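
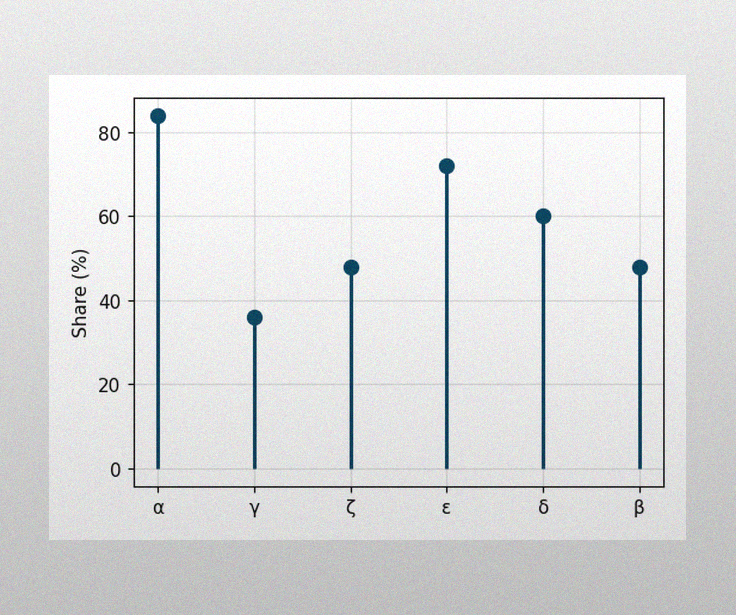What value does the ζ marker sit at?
48%

The image has some photo noise and uneven lighting. The ζ marker sits at 48%.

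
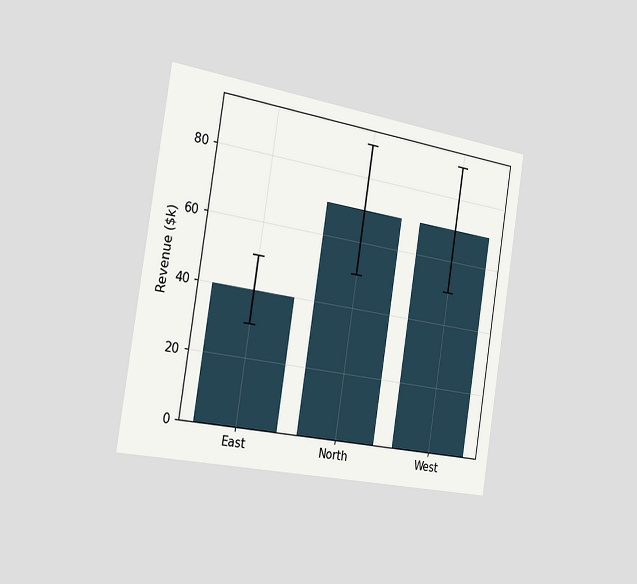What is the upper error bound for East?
The chart is tilted about 9° clockwise and viewed slightly from the left. The East bar's upper whisker reaches $50k.

$50k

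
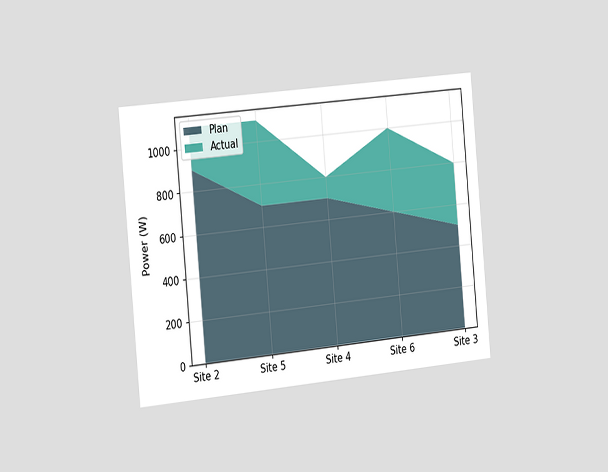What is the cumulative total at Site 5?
1100W

The chart is tilted about 5° counter-clockwise and viewed slightly from the left. The stacked total at Site 5 reaches 1100W.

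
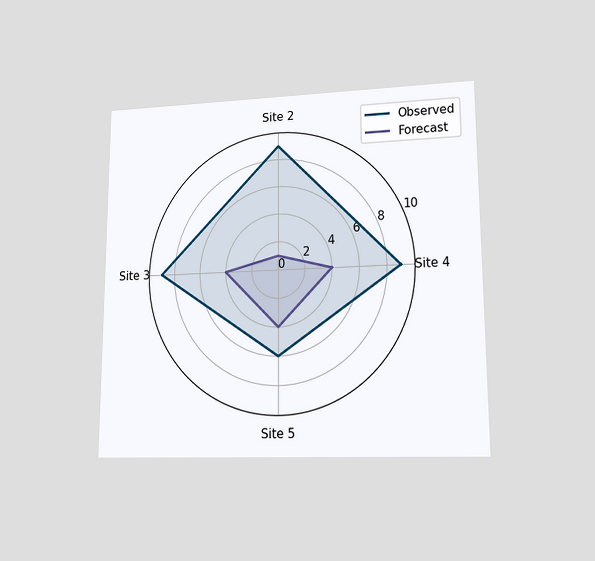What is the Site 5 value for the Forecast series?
The chart is viewed at a slight angle. On the Site 5 axis, Forecast reaches 4.

4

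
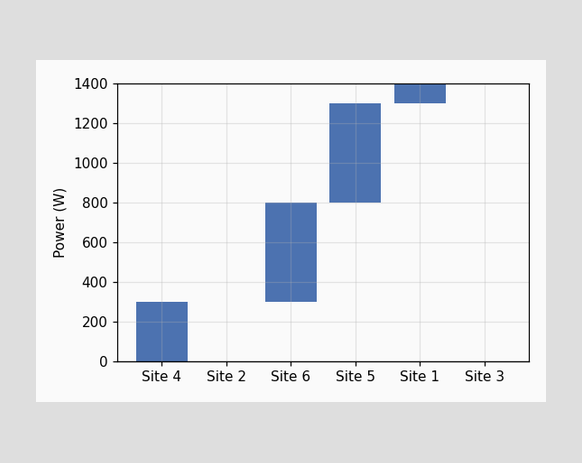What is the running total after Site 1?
1400W

After Site 1 the running total reaches 1400W.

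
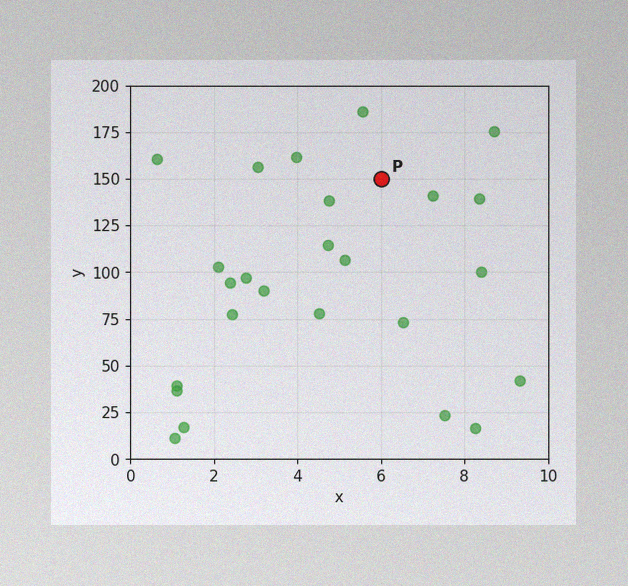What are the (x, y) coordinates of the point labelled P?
(6, 150)

The image has some photo noise and uneven lighting. Following the gridlines from P to each axis, P sits at (6, 150).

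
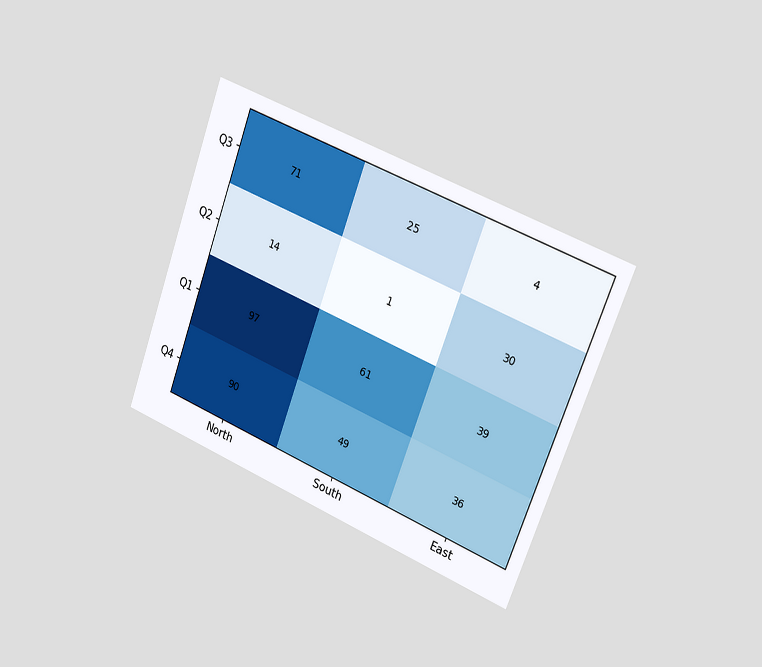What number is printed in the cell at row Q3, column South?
The chart is tilted about 21° clockwise and viewed slightly from the right. The (Q3, South) cell reads 25.

25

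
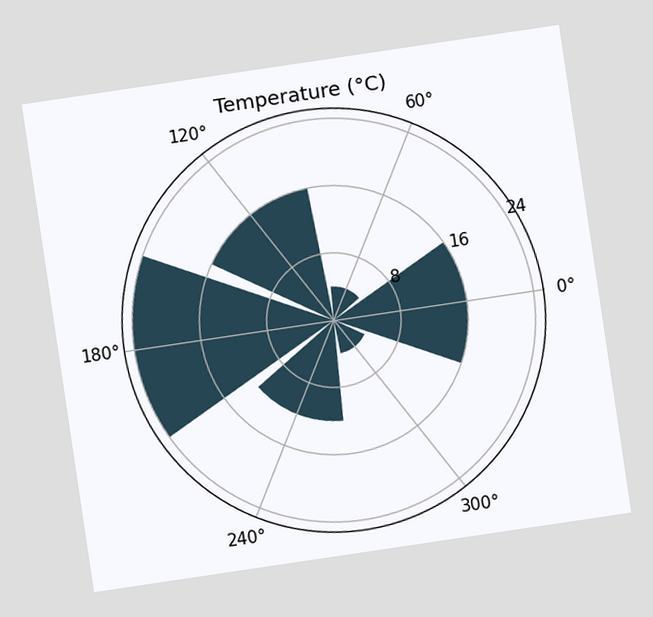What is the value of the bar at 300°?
The chart is tilted about 8° counter-clockwise. The bar at 300° reaches 4°C on the radial axis.

4°C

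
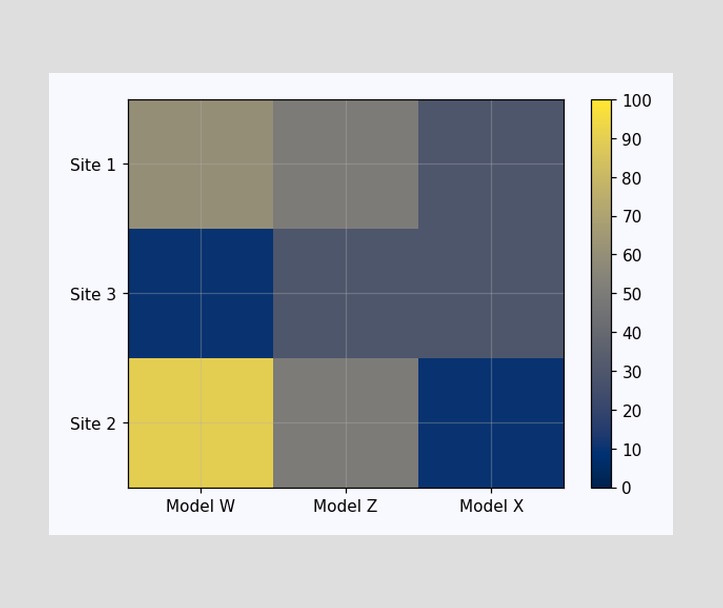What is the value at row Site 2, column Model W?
Matching cell (Site 2, Model W) against the colorbar gives 90.

90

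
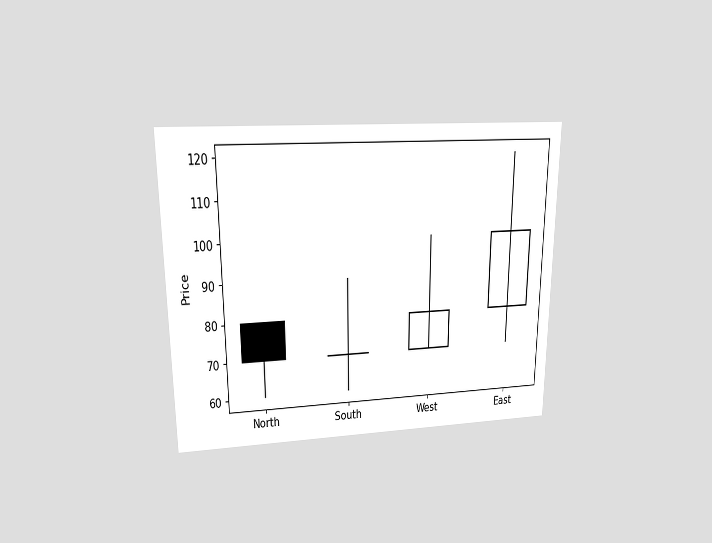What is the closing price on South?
The chart is viewed at a slight angle. The South candle closes at 70.

70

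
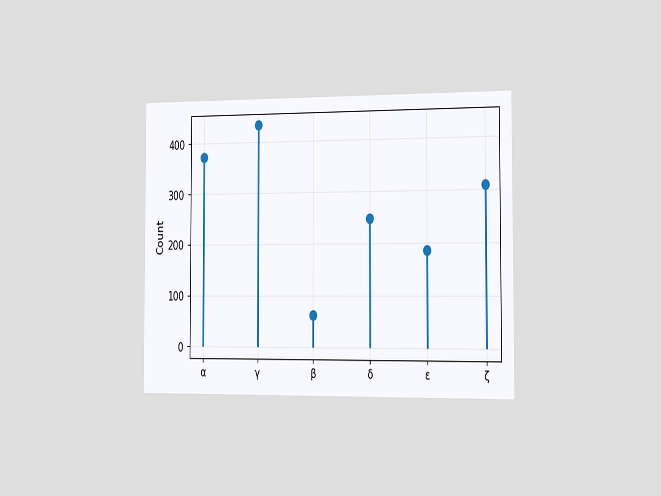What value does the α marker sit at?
372

The chart is viewed slightly from the right. The α marker sits at 372.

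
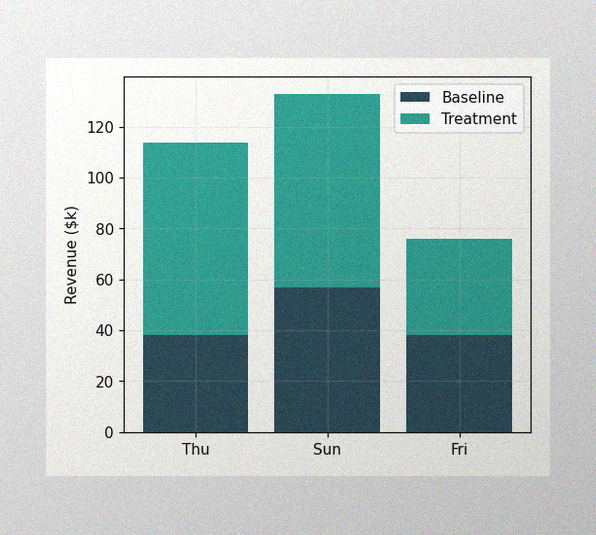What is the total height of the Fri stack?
The image has some photo noise and uneven lighting. The Fri stack's top reaches $76k on the y-axis.

$76k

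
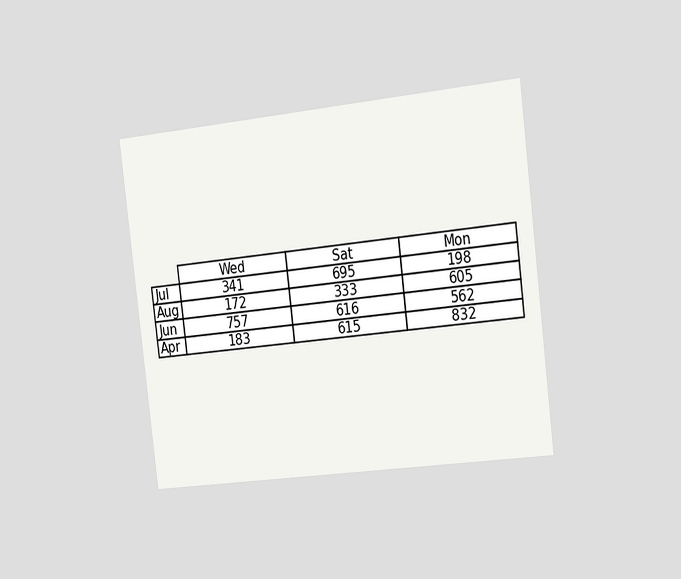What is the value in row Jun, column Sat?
The chart is tilted about 7° counter-clockwise and viewed slightly from the right. The (Jun, Sat) cell reads 616.

616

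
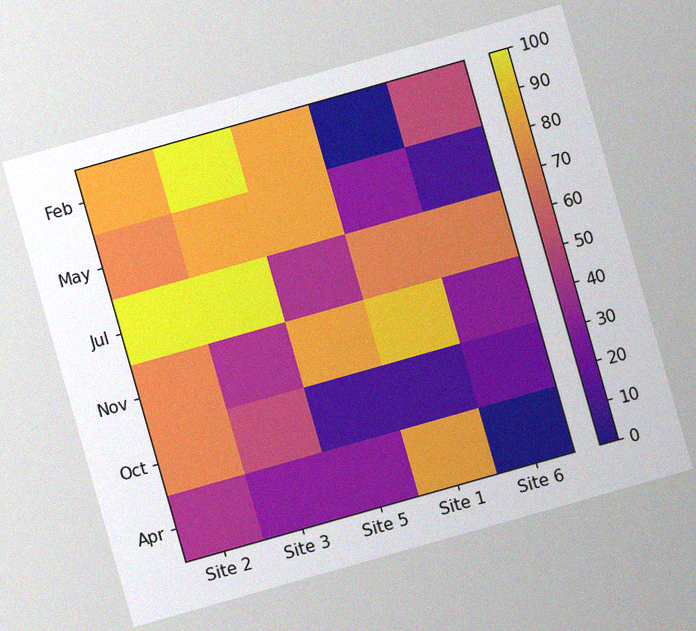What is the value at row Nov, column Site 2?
The chart is tilted about 16° counter-clockwise, with some photo noise. Matching cell (Nov, Site 2) against the colorbar gives 70.

70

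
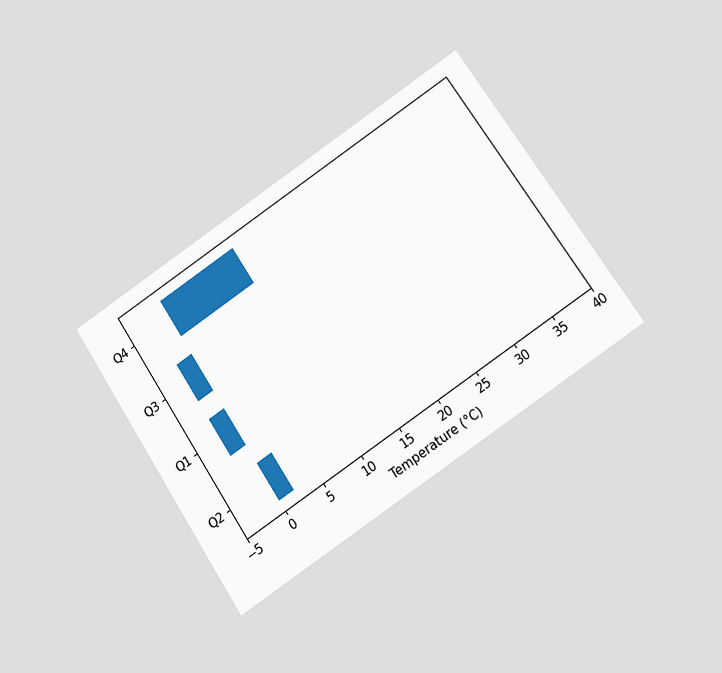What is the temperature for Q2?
2°C

The chart is tilted about 34° counter-clockwise and viewed at a slight angle. Reading along the chart's x-axis, the Q2 bar reaches 2°C.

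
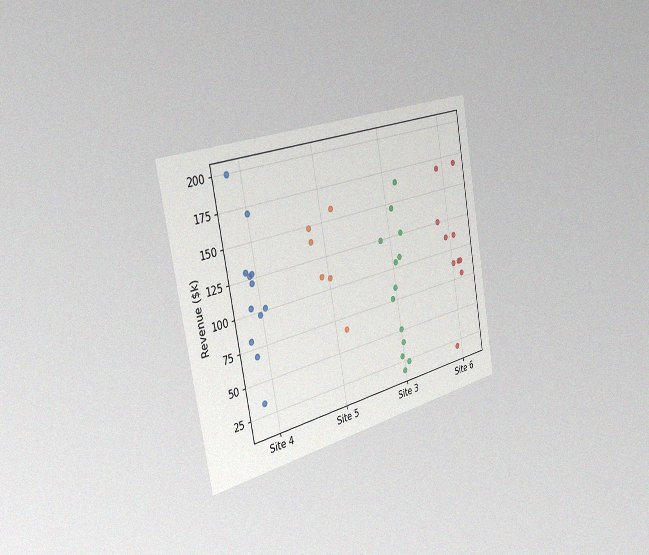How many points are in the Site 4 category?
The chart is tilted about 11° counter-clockwise and viewed slightly from the left, with some photo noise. Counting the markers in the Site 4 column gives 12.

12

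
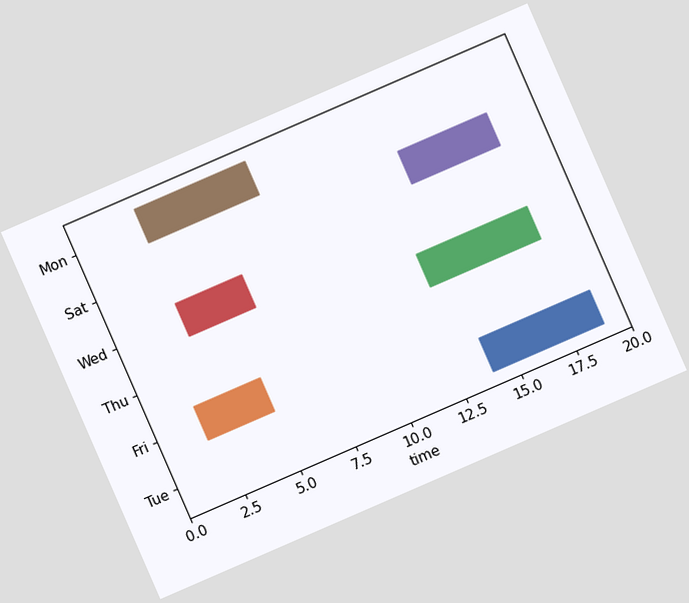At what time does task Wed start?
The chart is tilted about 23° counter-clockwise. The Wed bar begins at t=3.

3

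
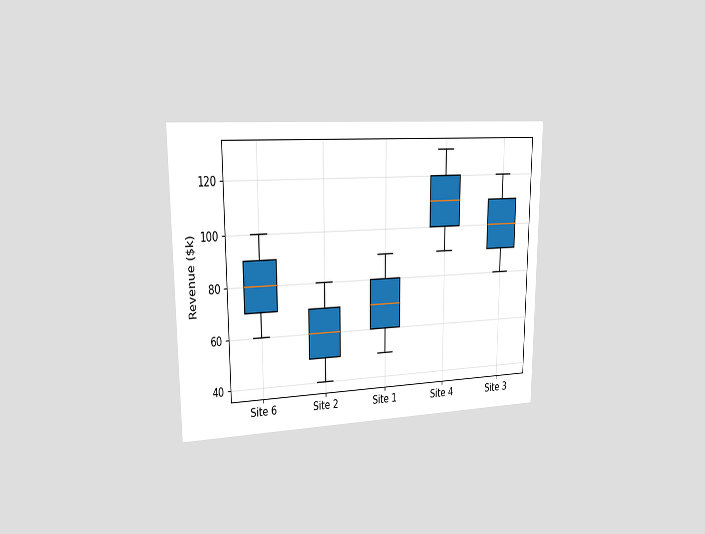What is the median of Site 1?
The chart is viewed slightly from the left. The median line in the Site 1 box sits at $70k.

$70k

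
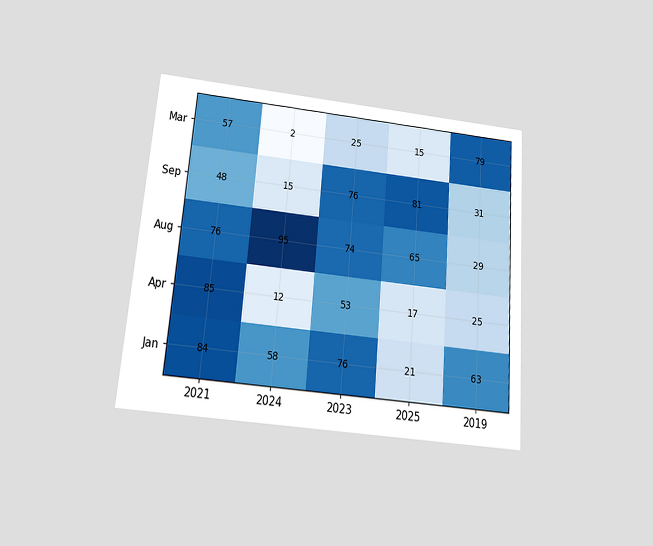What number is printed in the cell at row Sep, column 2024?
15

The chart is tilted about 5° clockwise and viewed slightly from below. The (Sep, 2024) cell reads 15.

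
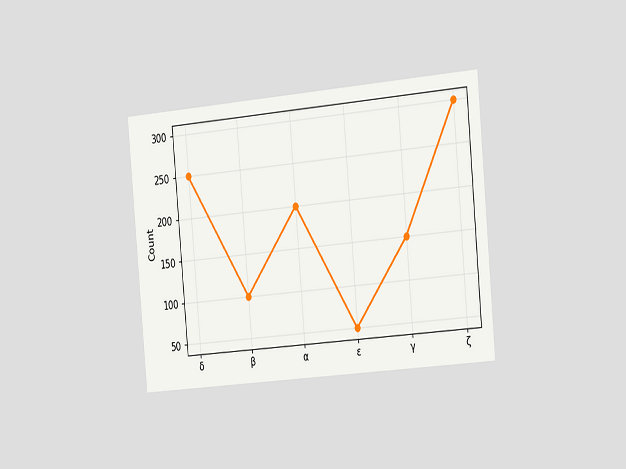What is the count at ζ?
The chart is tilted about 5° counter-clockwise and viewed slightly from the right. At ζ, the line is at 300.

300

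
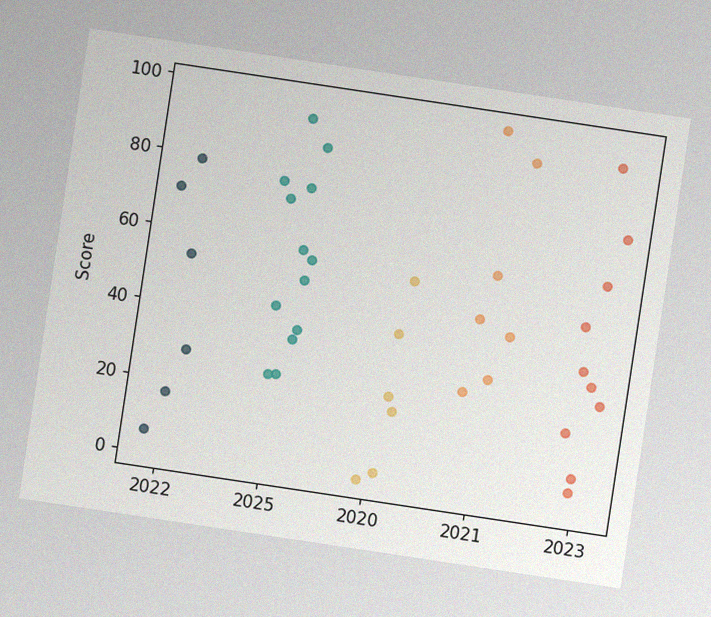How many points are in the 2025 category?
The chart is tilted about 9° clockwise, with some photo noise. Counting the markers in the 2025 column gives 13.

13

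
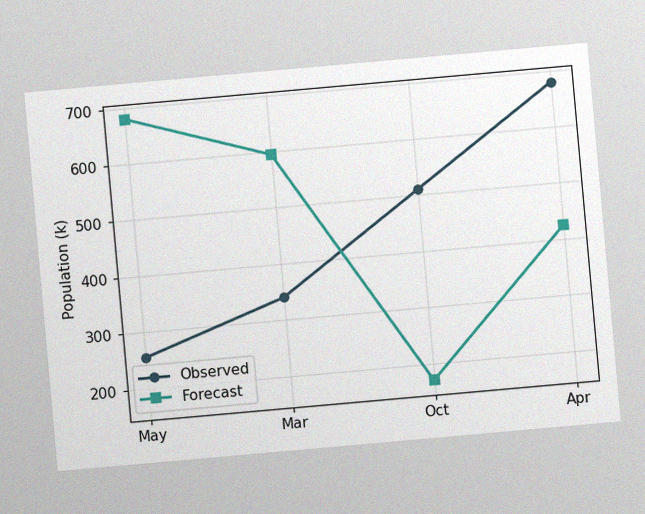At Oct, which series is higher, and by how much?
Observed, by 340k

The chart is tilted about 5° counter-clockwise, with some photo noise. At Oct, Observed sits above the other line by 340k.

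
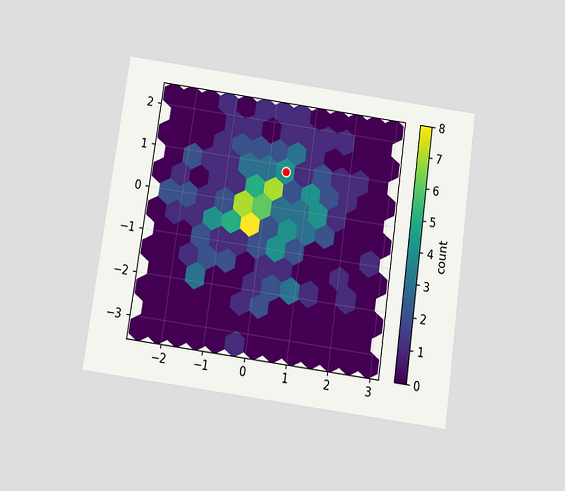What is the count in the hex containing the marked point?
The chart is tilted about 8° clockwise and viewed slightly from below. The marked hex reads 4 on the colorbar.

4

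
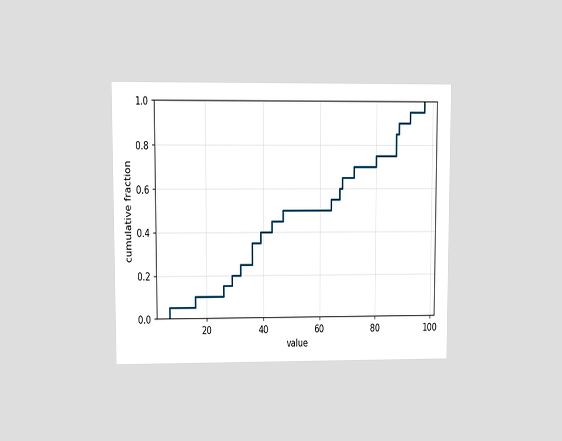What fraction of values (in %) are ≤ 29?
The chart is viewed at a slight angle. At x=29 the ECDF step is at 20%.

20%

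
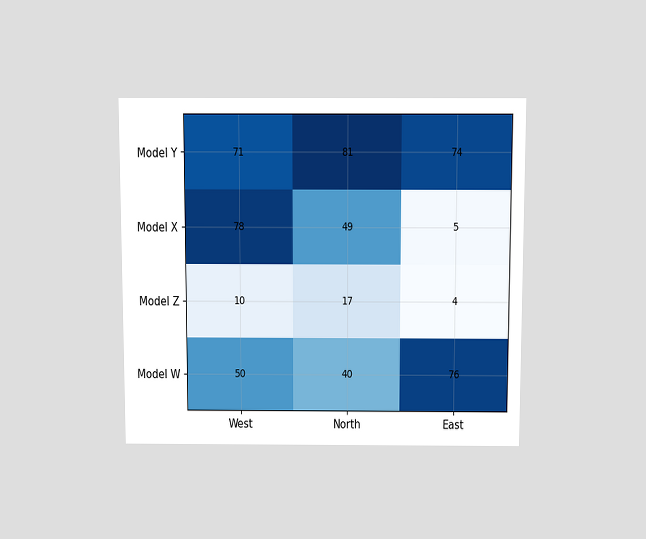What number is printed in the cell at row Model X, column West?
The chart is viewed slightly from above. The (Model X, West) cell reads 78.

78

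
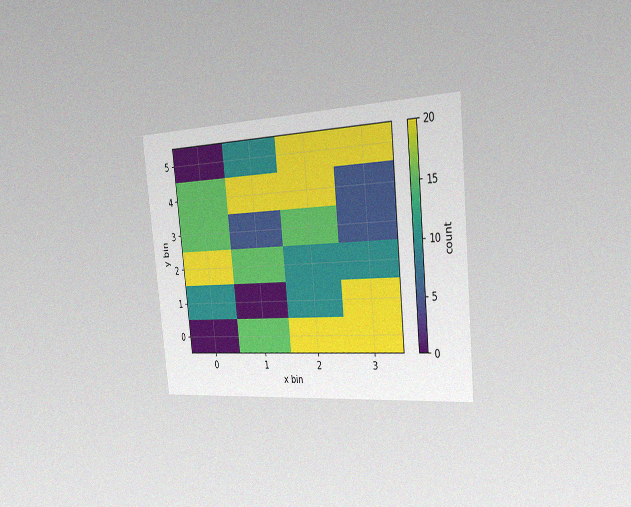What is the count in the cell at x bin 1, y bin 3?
5

The chart is tilted about 6° counter-clockwise and viewed slightly from the right, with some photo noise. Matching the cell (1, 3) against the colorbar gives 5.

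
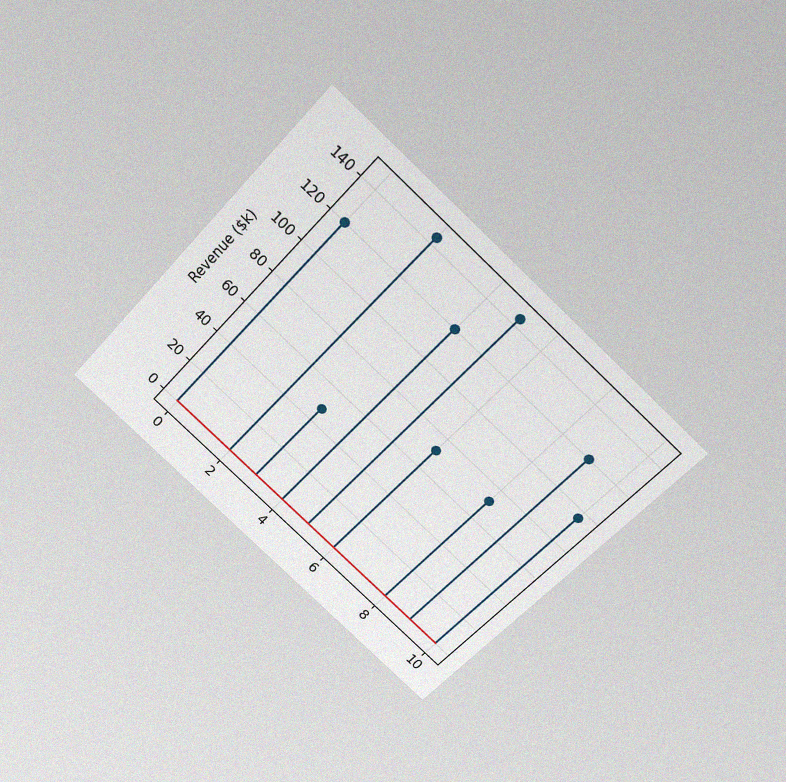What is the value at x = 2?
The chart is tilted about 43° clockwise and viewed slightly from above, with some photo noise. The stem at x=2 reaches $144k.

$144k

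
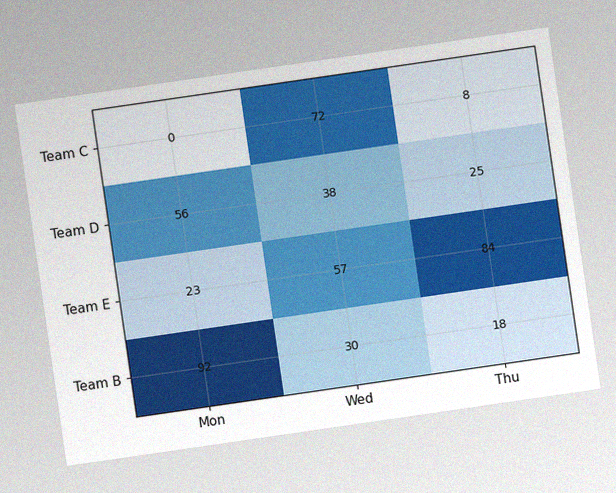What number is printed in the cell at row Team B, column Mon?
92

The chart is tilted about 8° counter-clockwise, with some photo noise. The (Team B, Mon) cell reads 92.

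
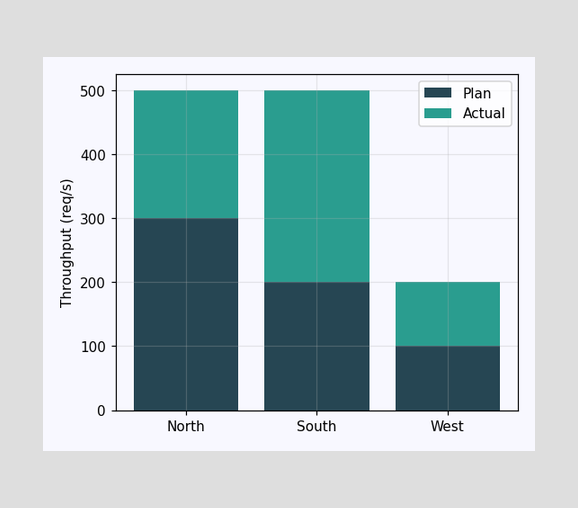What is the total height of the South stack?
The South stack's top reaches 500req/s on the y-axis.

500req/s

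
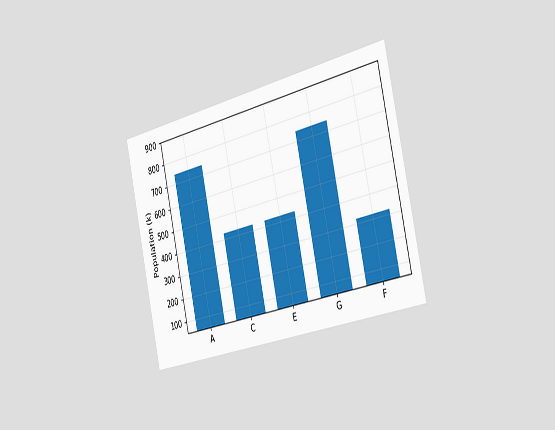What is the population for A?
742k

The chart is tilted about 13° counter-clockwise and viewed slightly from the right. Reading along the chart's y-axis, the A bar reaches 742k.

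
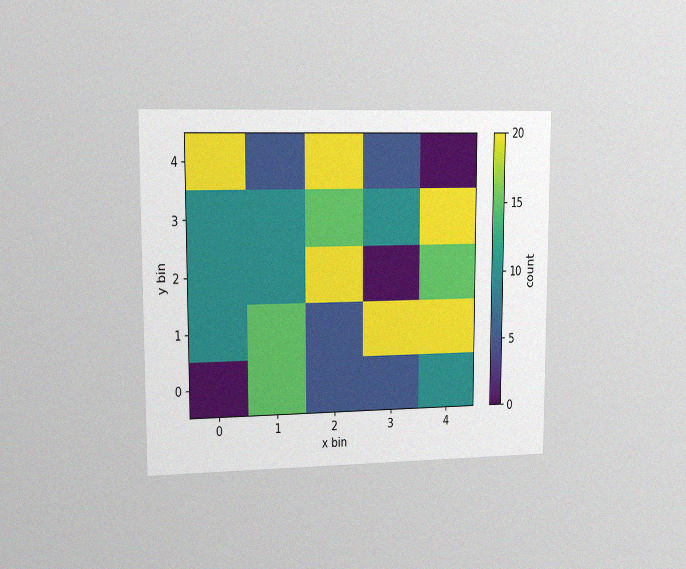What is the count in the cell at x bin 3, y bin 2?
0

The chart is viewed slightly from the left, with some photo noise. Matching the cell (3, 2) against the colorbar gives 0.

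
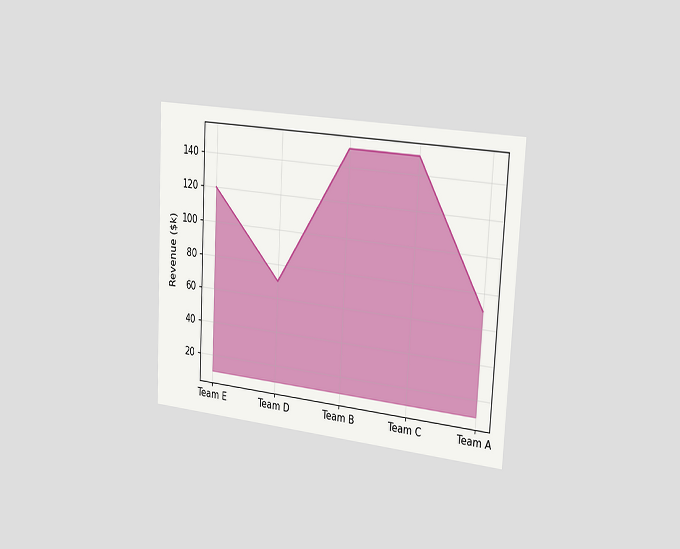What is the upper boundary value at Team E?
The chart is tilted about 3° clockwise and viewed slightly from the right. At Team E the upper boundary is at $120k.

$120k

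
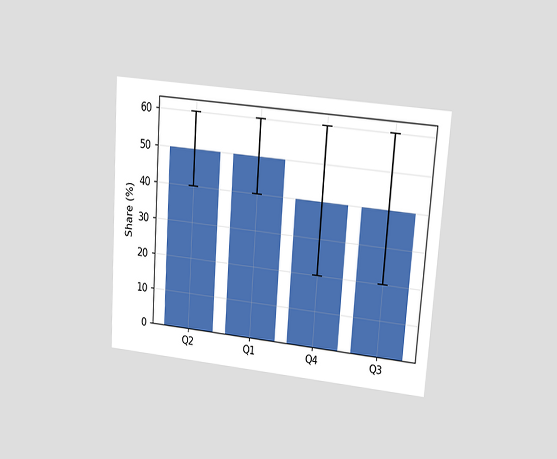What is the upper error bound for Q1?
60%

The chart is tilted about 4° clockwise and viewed at a slight angle. The Q1 bar's upper whisker reaches 60%.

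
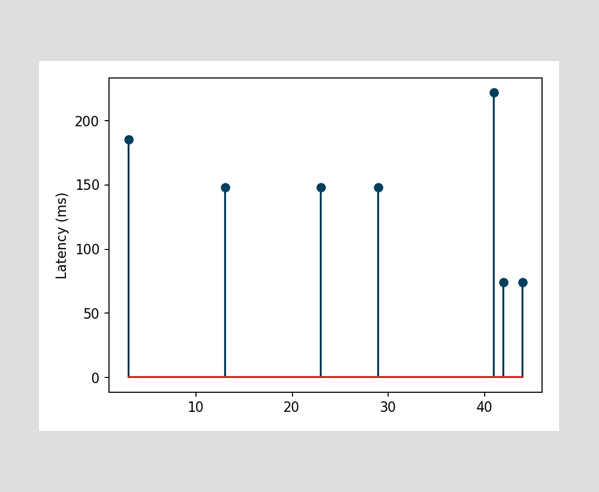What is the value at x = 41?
222ms

The stem at x=41 reaches 222ms.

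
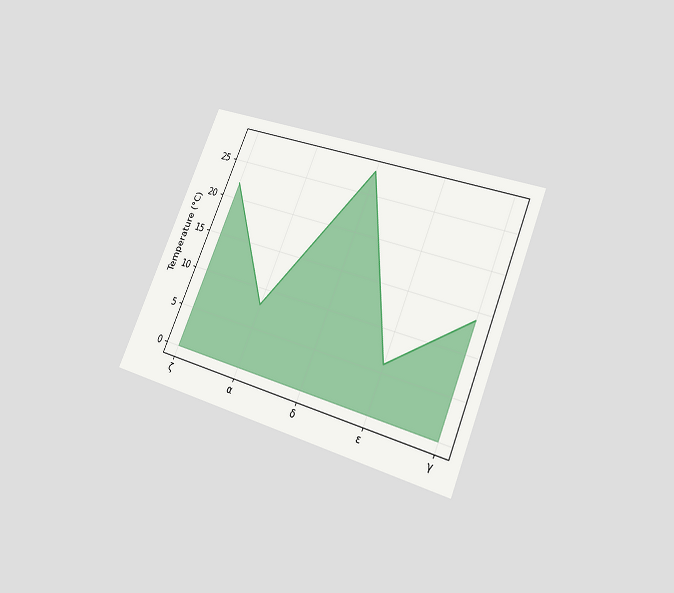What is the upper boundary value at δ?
28°C

The chart is tilted about 23° clockwise and viewed at a slight angle. At δ the upper boundary is at 28°C.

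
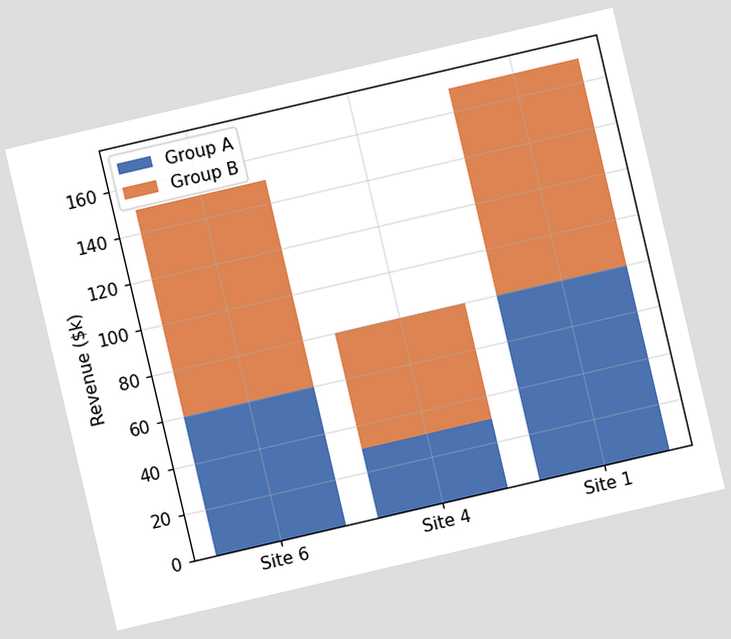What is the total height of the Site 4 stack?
$80k

The chart is tilted about 13° counter-clockwise. The Site 4 stack's top reaches $80k on the y-axis.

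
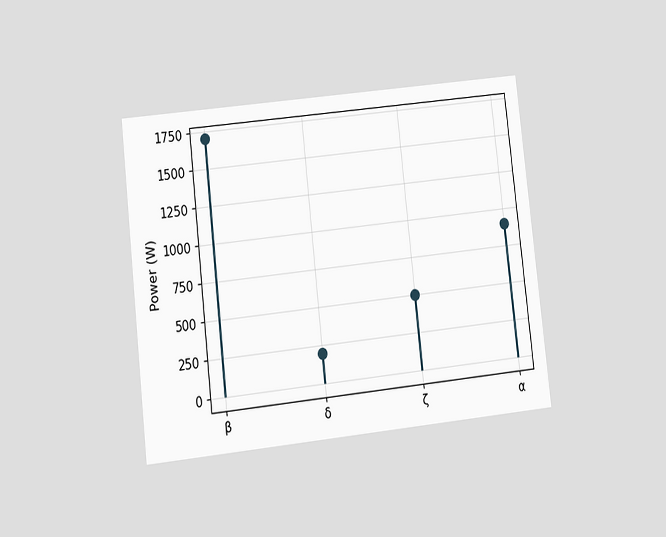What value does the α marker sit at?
The chart is tilted about 6° counter-clockwise and viewed at a slight angle. The α marker sits at 900W.

900W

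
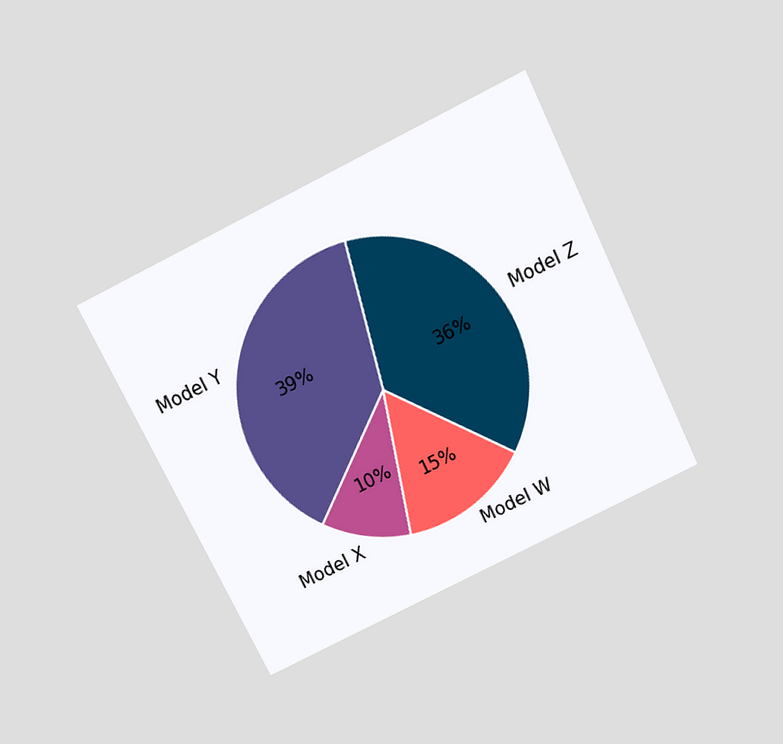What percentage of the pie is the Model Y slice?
39%

The chart is tilted about 26° counter-clockwise and viewed slightly from above. The Model Y slice takes up 39% of the pie.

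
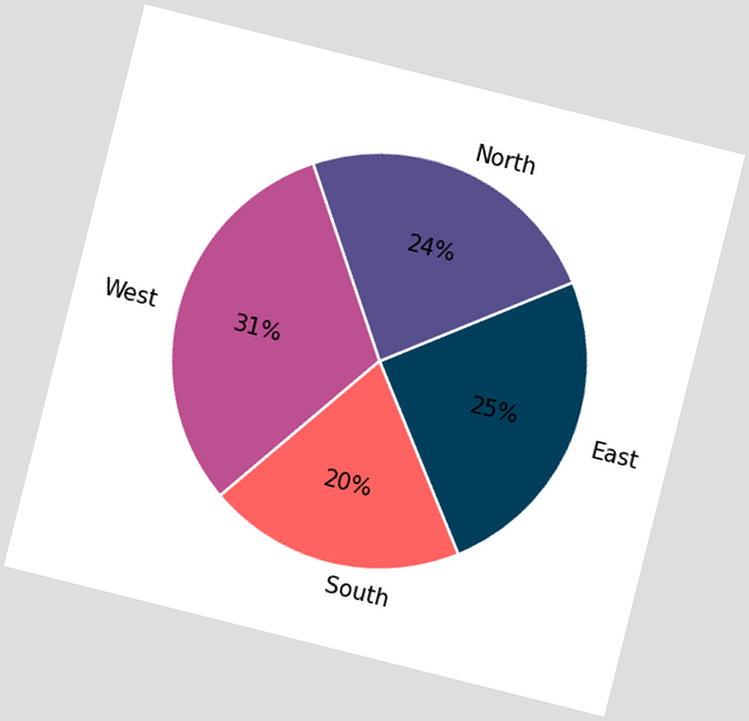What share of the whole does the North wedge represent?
The chart is tilted about 14° clockwise. The North slice takes up 24% of the pie.

24%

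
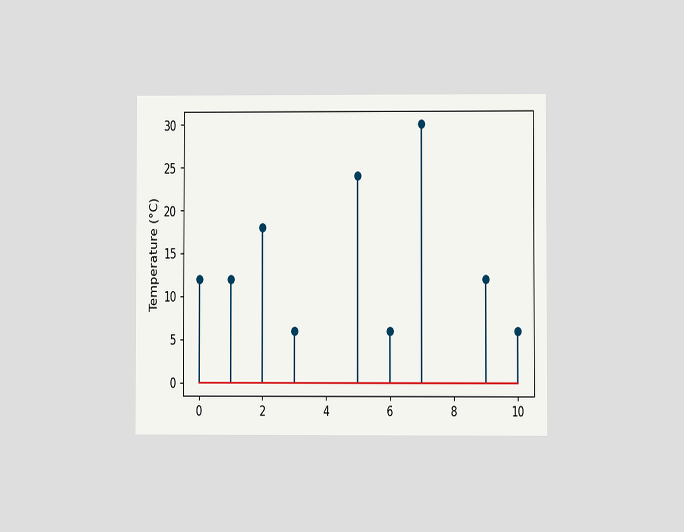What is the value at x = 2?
The chart is viewed at a slight angle. The stem at x=2 reaches 18°C.

18°C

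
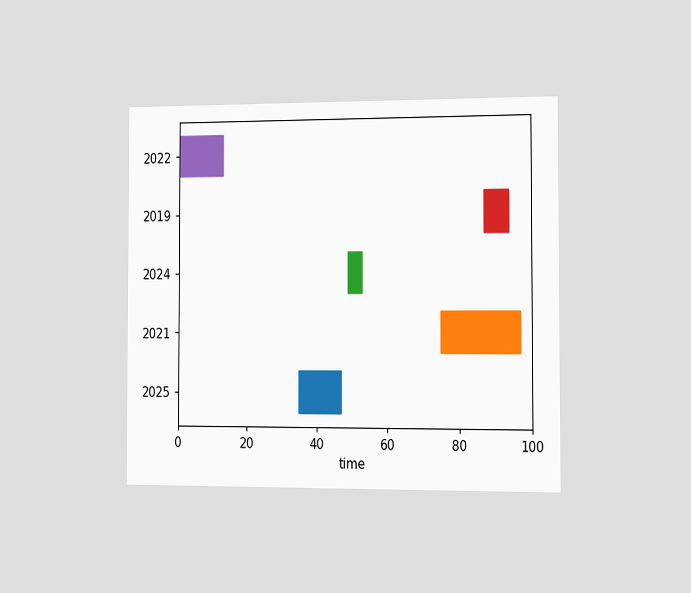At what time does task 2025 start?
35

The chart is viewed slightly from the right. The 2025 bar begins at t=35.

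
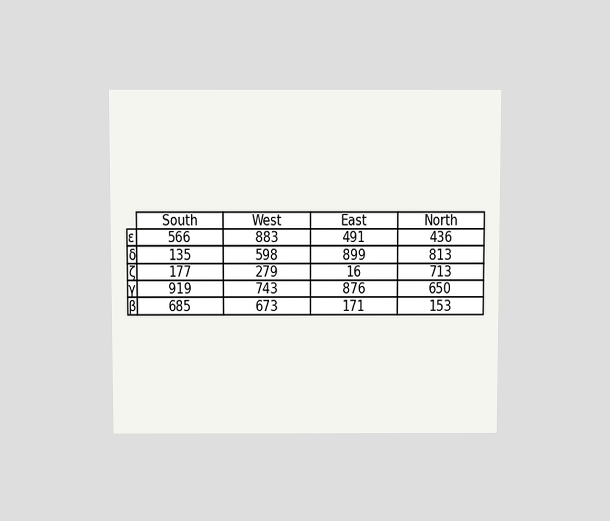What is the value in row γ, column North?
650

The chart is viewed slightly from above. The (γ, North) cell reads 650.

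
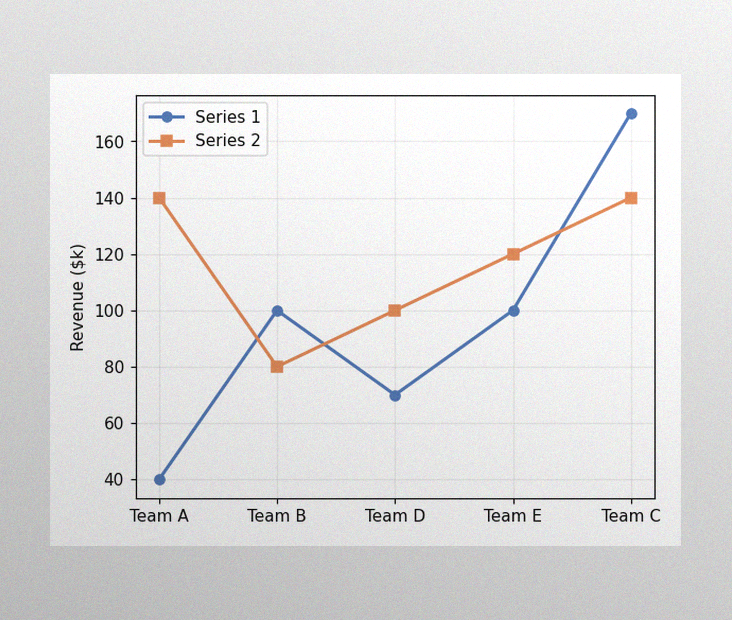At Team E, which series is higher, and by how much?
Series 2, by $20k

The image has some photo noise and uneven lighting. At Team E, Series 2 sits above the other line by $20k.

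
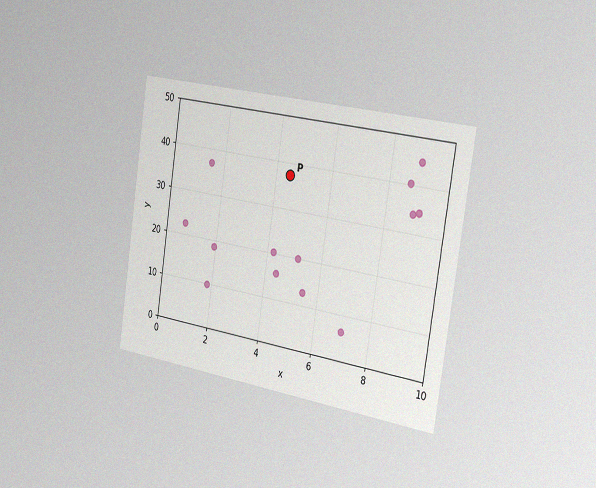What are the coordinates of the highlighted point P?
The chart is tilted about 9° clockwise and viewed slightly from the right, with some photo noise. Following the gridlines from P to each axis, P sits at (4.5, 37.5).

(4.5, 37.5)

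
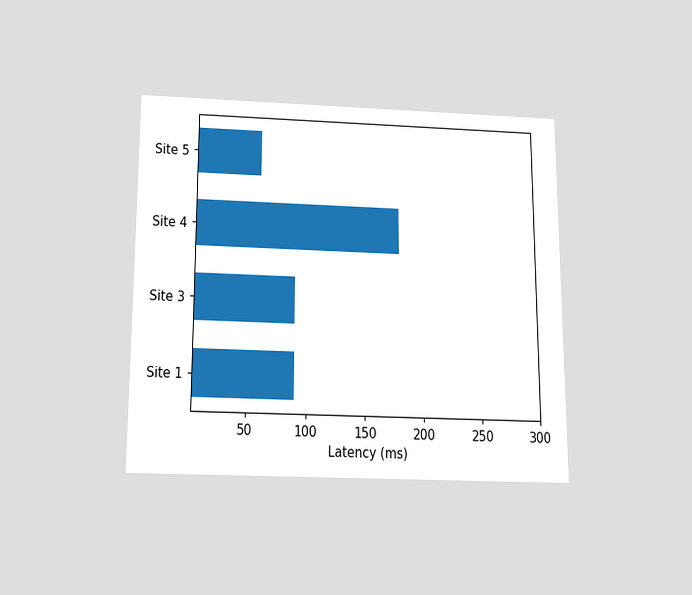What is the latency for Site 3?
90ms

The chart is viewed slightly from below. Reading along the chart's x-axis, the Site 3 bar reaches 90ms.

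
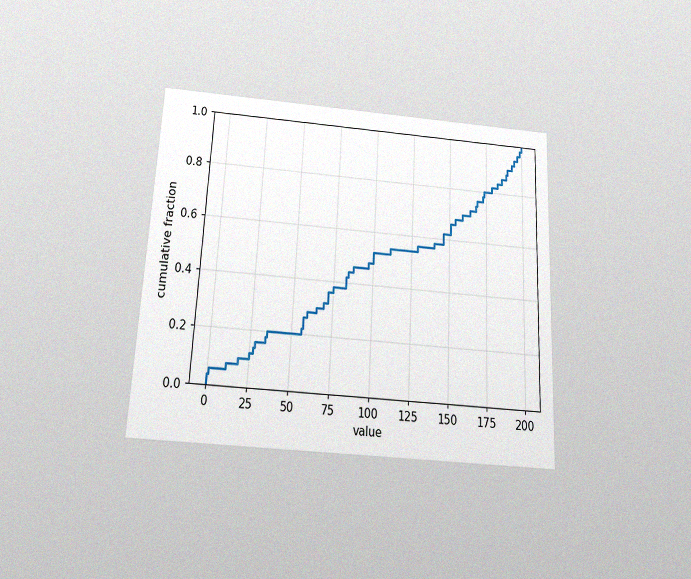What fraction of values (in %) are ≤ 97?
48%

The chart is tilted about 3° clockwise and viewed slightly from below, with some photo noise. At x=97 the ECDF step is at 48%.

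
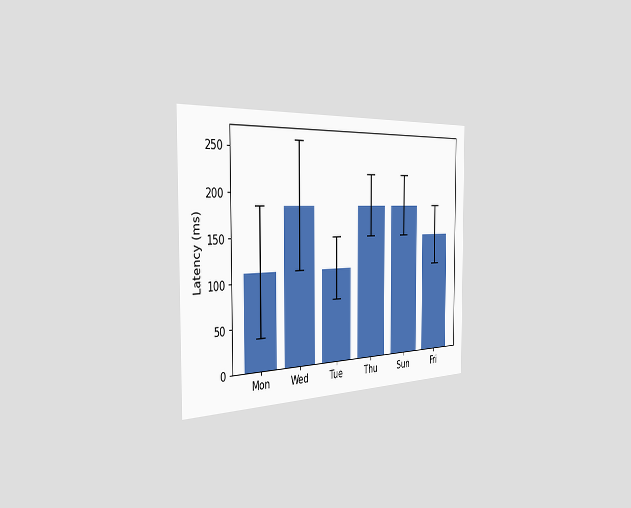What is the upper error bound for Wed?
259ms

The chart is viewed slightly from the left. The Wed bar's upper whisker reaches 259ms.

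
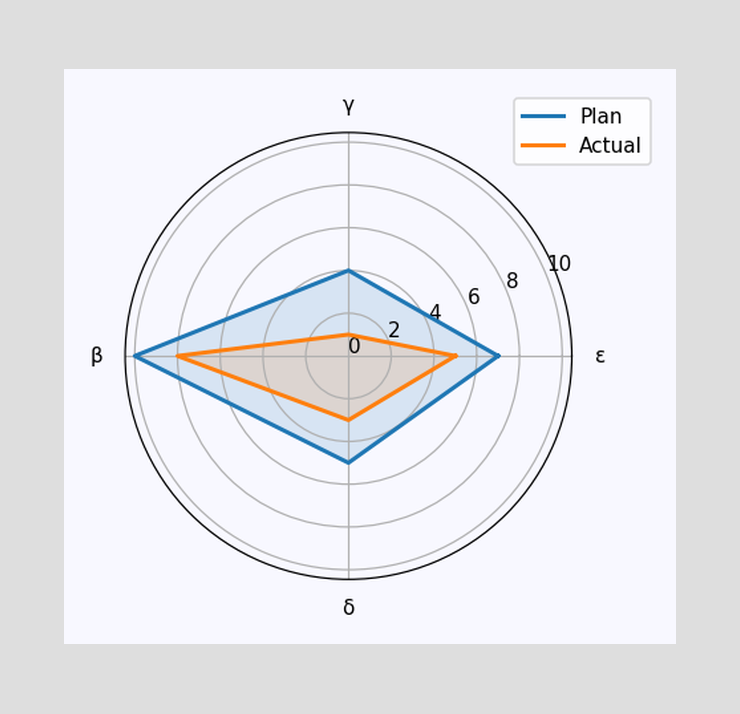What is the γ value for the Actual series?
1

On the γ axis, Actual reaches 1.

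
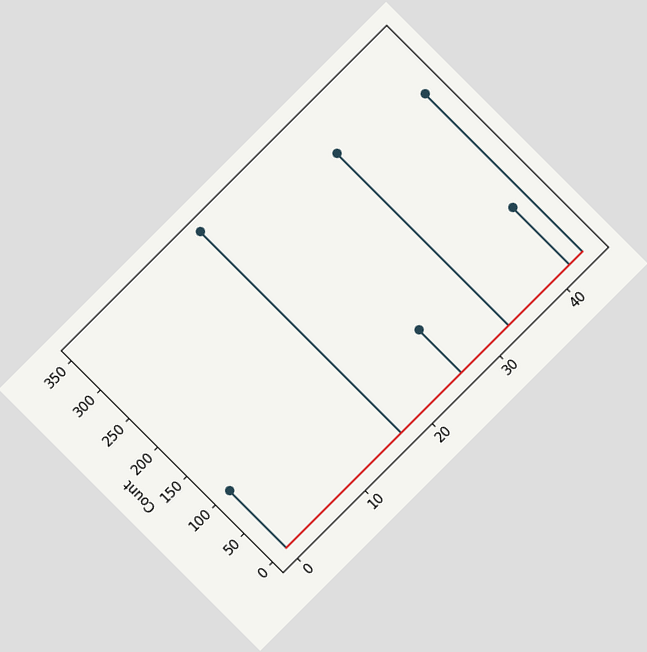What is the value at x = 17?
The chart is tilted about 45° counter-clockwise. The stem at x=17 reaches 350.

350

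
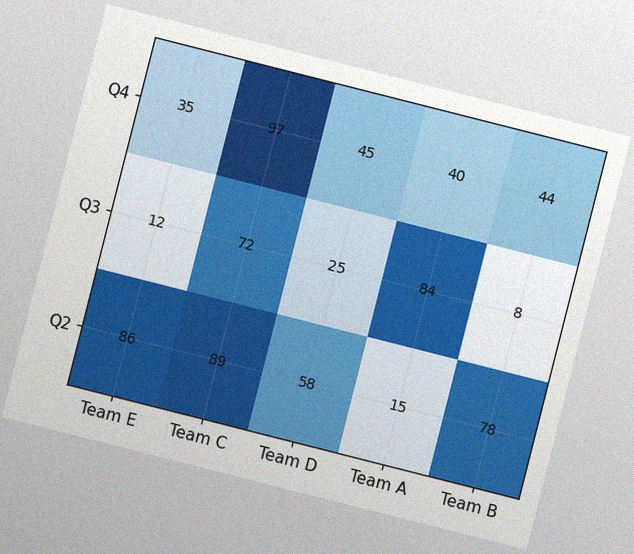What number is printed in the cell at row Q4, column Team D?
45

The chart is tilted about 14° clockwise, with some photo noise. The (Q4, Team D) cell reads 45.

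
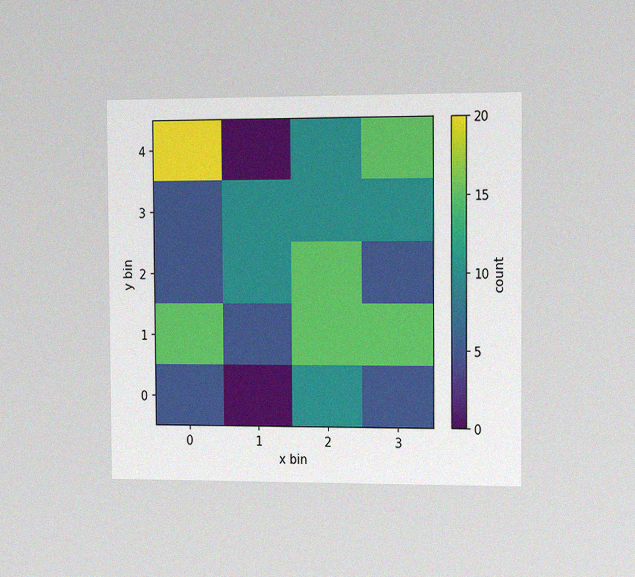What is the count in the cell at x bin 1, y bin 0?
The chart is viewed slightly from the right, with some photo noise. Matching the cell (1, 0) against the colorbar gives 0.

0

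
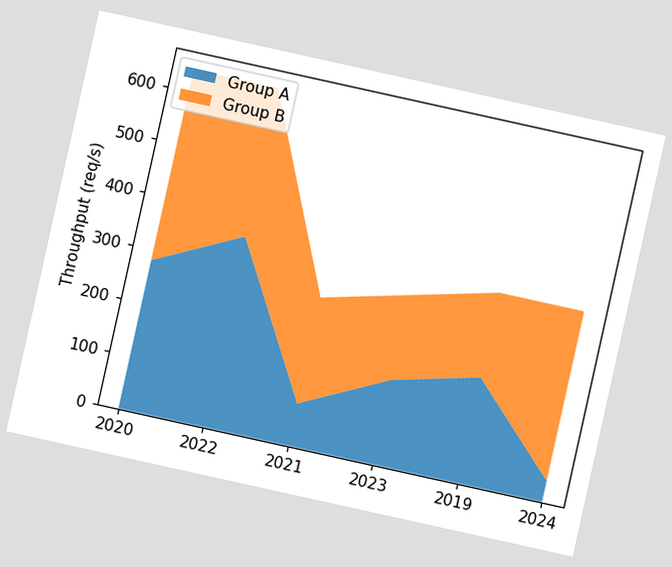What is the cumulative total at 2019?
360req/s

The chart is tilted about 12° clockwise. The stacked total at 2019 reaches 360req/s.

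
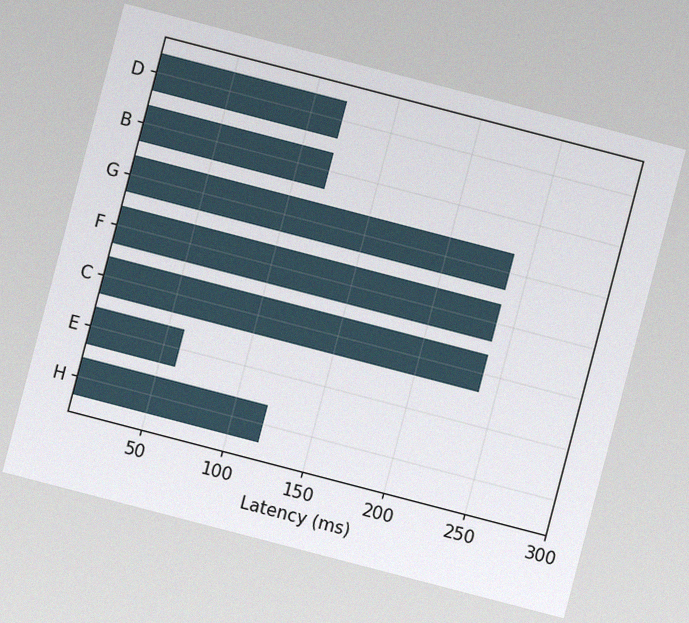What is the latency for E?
60ms

The chart is tilted about 15° clockwise, with some photo noise. Reading along the chart's x-axis, the E bar reaches 60ms.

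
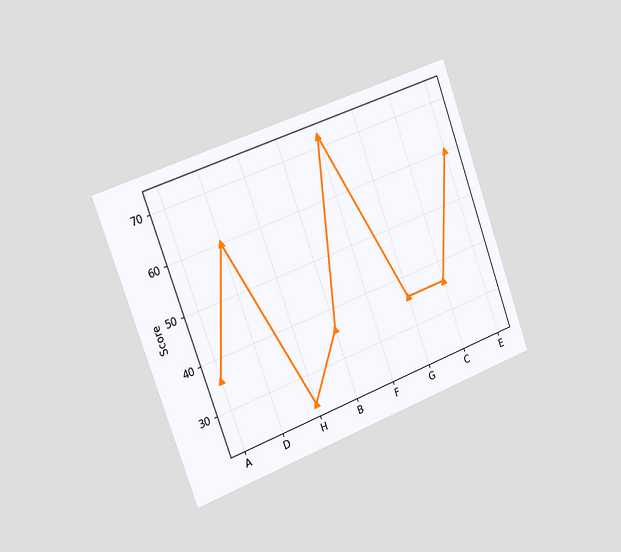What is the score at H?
The chart is tilted about 20° counter-clockwise and viewed slightly from the left. At H, the line is at 24.

24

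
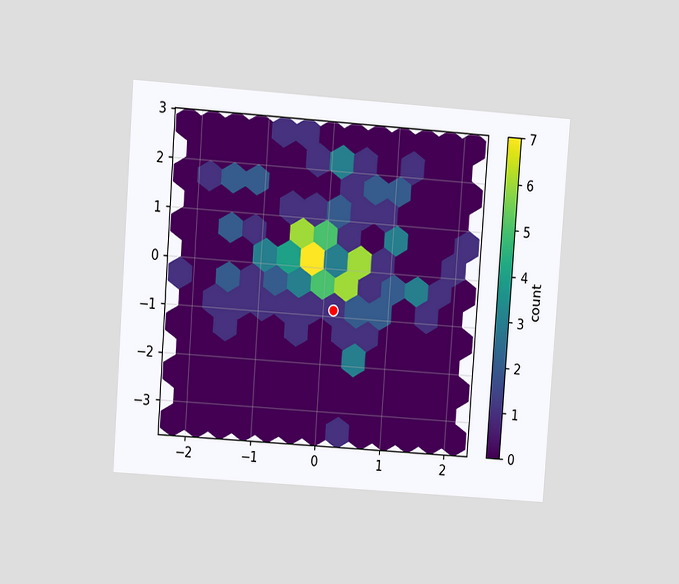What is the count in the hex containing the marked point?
The chart is tilted about 4° clockwise and viewed at a slight angle. The marked hex reads 1 on the colorbar.

1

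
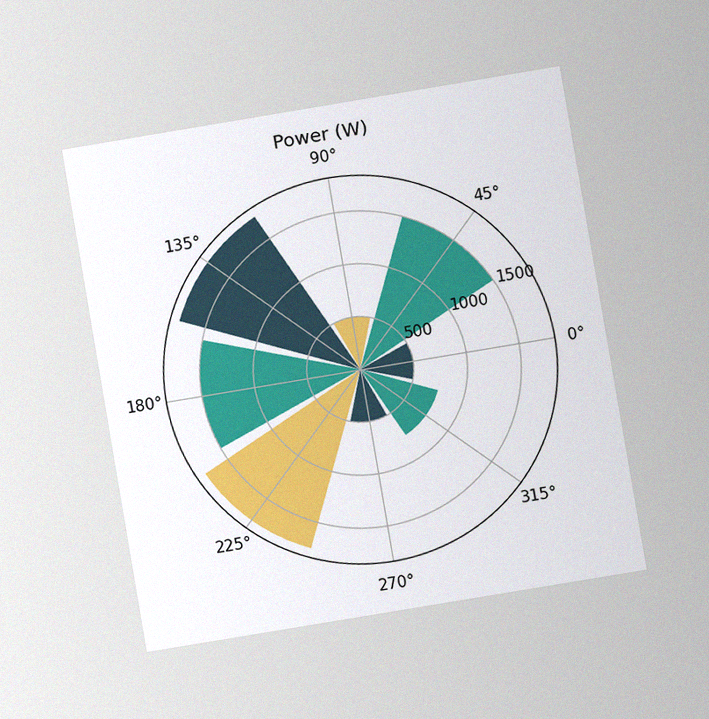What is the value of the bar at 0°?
500W

The chart is tilted about 10° counter-clockwise and viewed at a slight angle, with some photo noise. The bar at 0° reaches 500W on the radial axis.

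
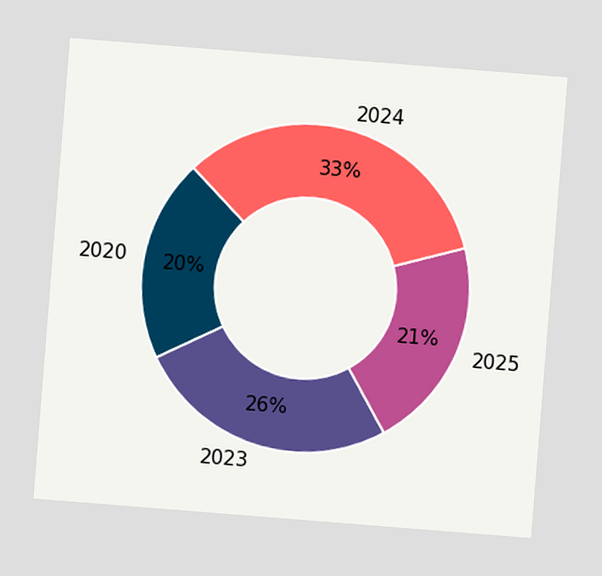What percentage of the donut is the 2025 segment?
The chart is tilted about 5° clockwise. The 2025 segment takes up 21% of the ring.

21%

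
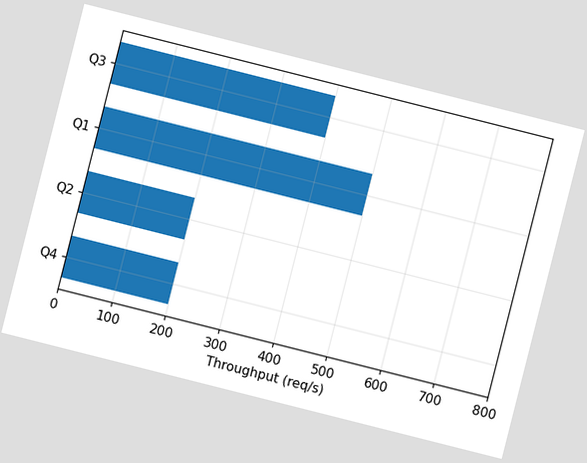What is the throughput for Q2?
200req/s

The chart is tilted about 14° clockwise. Reading along the chart's x-axis, the Q2 bar reaches 200req/s.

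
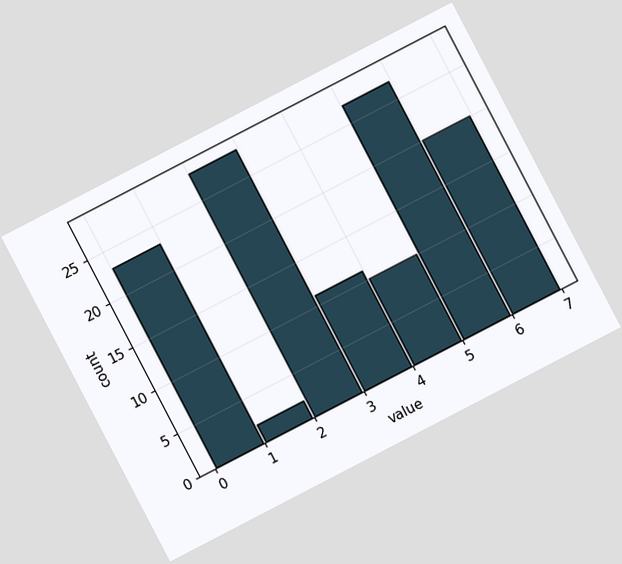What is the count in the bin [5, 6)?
The chart is tilted about 27° counter-clockwise. The [5, 6) bin has height 27.

27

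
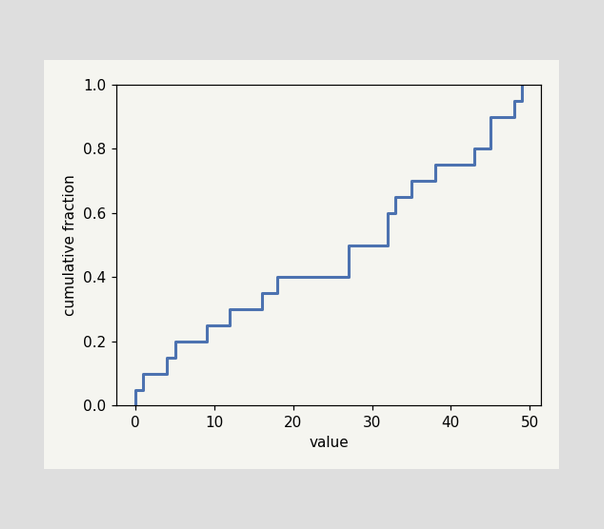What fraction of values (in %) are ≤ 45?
At x=45 the ECDF step is at 90%.

90%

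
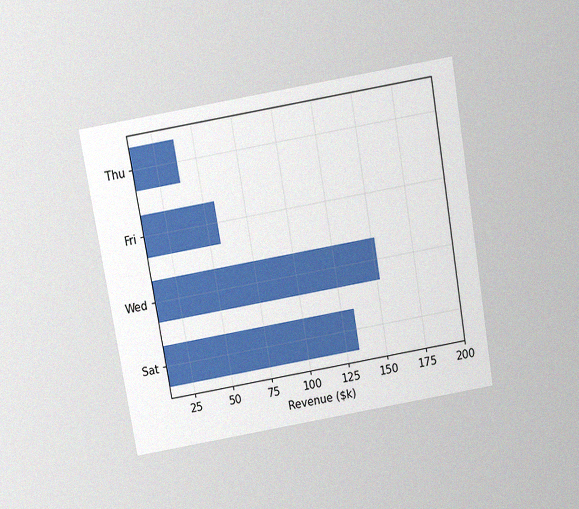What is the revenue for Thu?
$38k

The chart is tilted about 10° counter-clockwise and viewed slightly from above, with some photo noise. Reading along the chart's x-axis, the Thu bar reaches $38k.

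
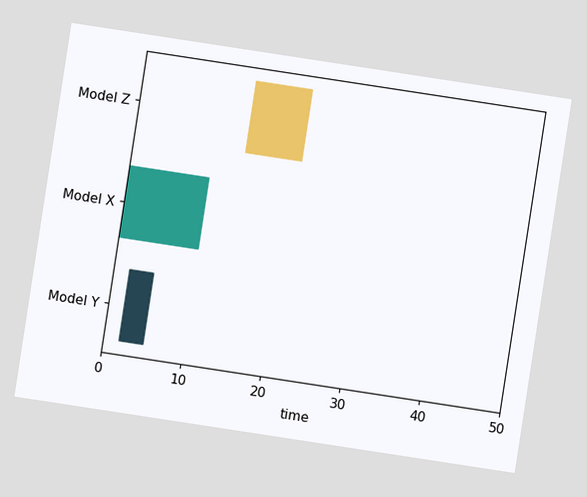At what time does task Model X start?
0

The chart is tilted about 9° clockwise. The Model X bar begins at t=0.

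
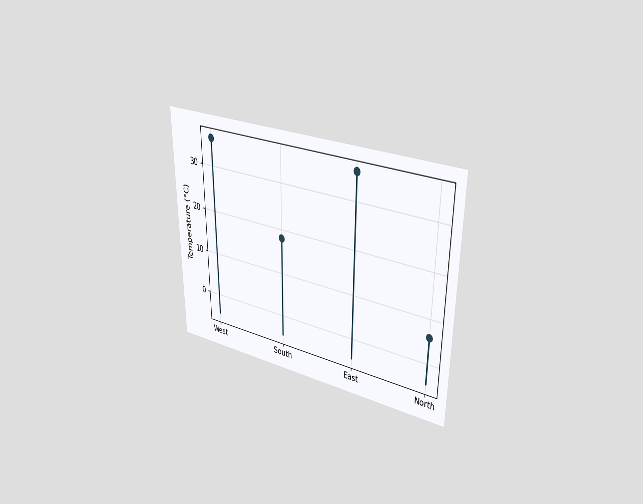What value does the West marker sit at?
The chart is viewed at a slight angle. The West marker sits at 36°C.

36°C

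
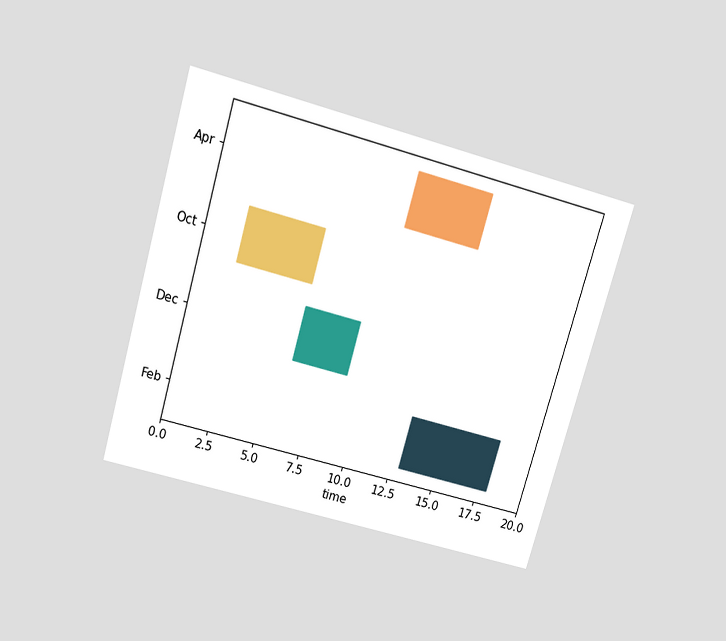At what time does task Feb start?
The chart is tilted about 16° clockwise and viewed slightly from above. The Feb bar begins at t=13.

13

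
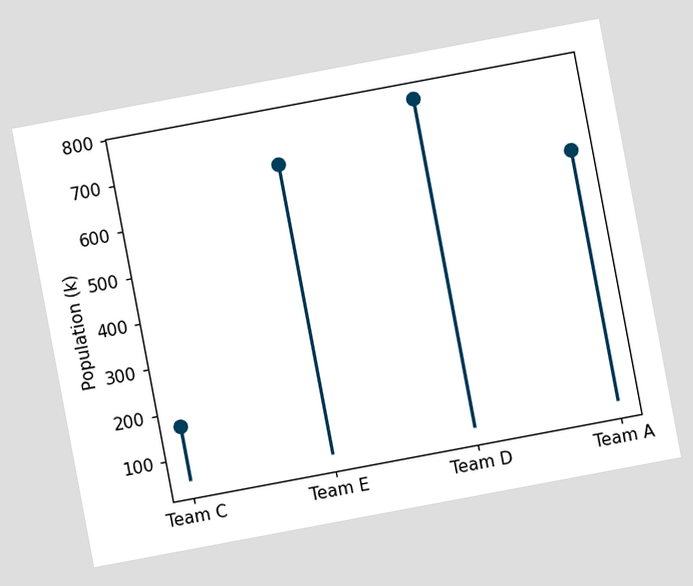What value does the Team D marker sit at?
The chart is tilted about 11° counter-clockwise. The Team D marker sits at 765k.

765k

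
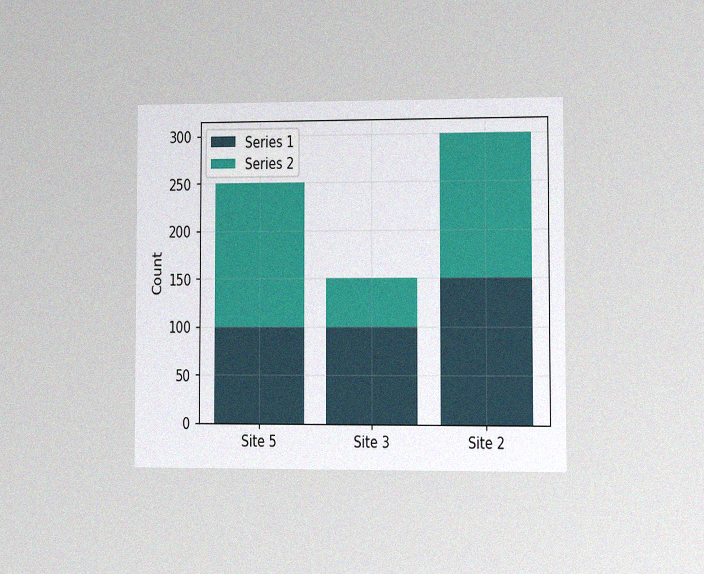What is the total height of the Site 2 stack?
The chart is viewed at a slight angle, with some photo noise. The Site 2 stack's top reaches 300 on the y-axis.

300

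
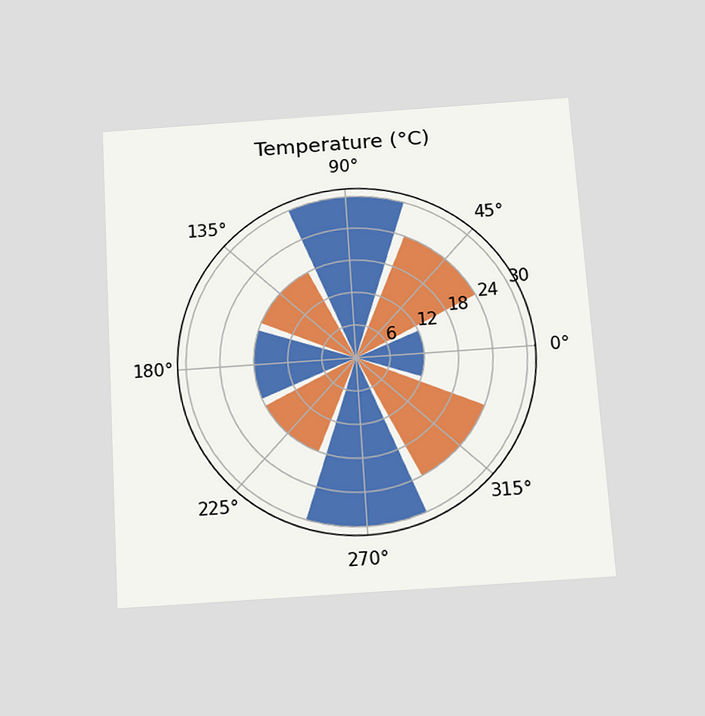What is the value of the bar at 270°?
The chart is tilted about 4° counter-clockwise and viewed slightly from below. The bar at 270° reaches 30°C on the radial axis.

30°C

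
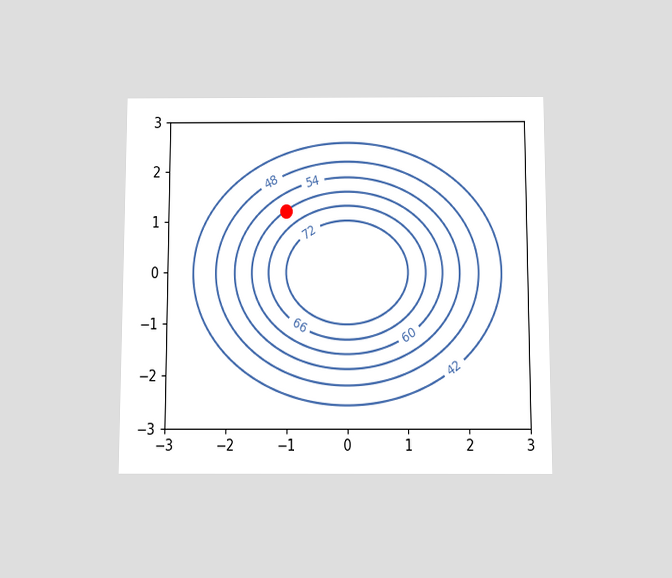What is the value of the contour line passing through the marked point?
60

The chart is viewed slightly from below. The marked point sits on the contour labelled 60.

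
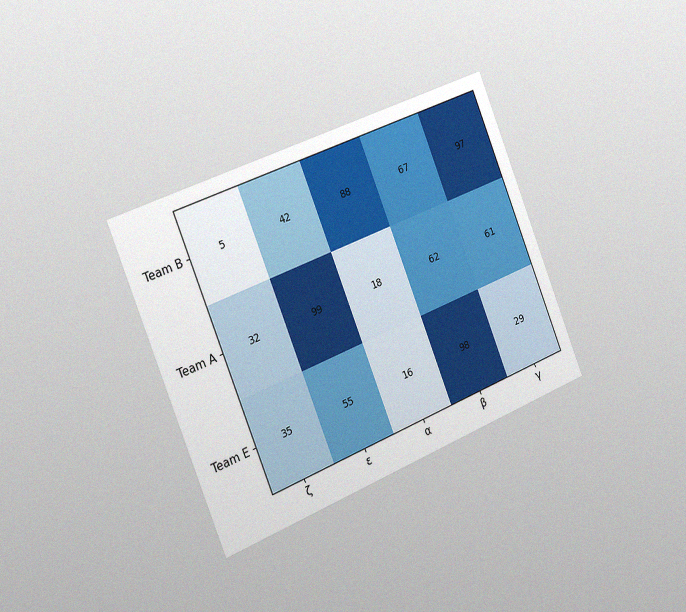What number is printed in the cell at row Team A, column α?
18

The chart is tilted about 22° counter-clockwise and viewed slightly from the left, with some photo noise. The (Team A, α) cell reads 18.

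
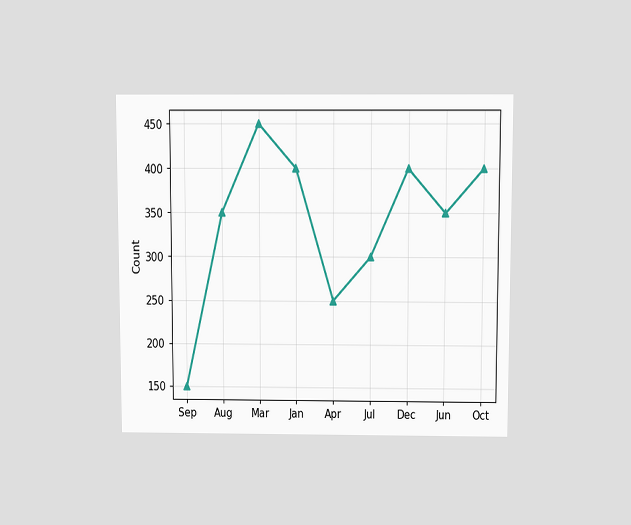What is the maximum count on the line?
450

The chart is viewed slightly from above. The highest point is at Mar, and reading across to the y-axis gives 450.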